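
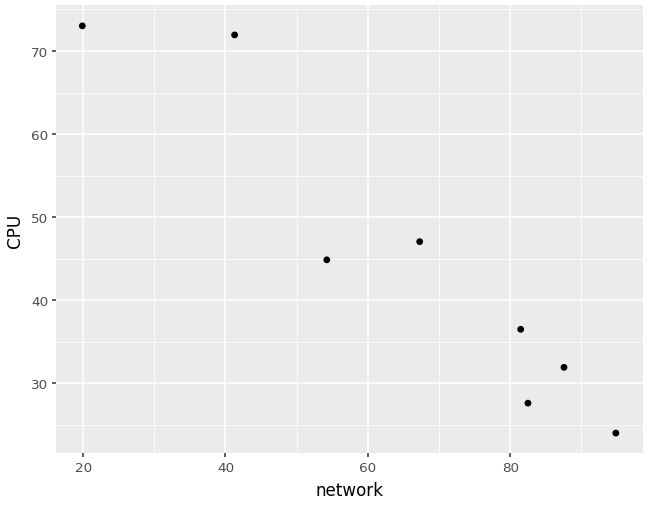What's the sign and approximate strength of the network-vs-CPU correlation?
negative, strong

Points are negatively correlated; strong (|r| ≈ 1.0).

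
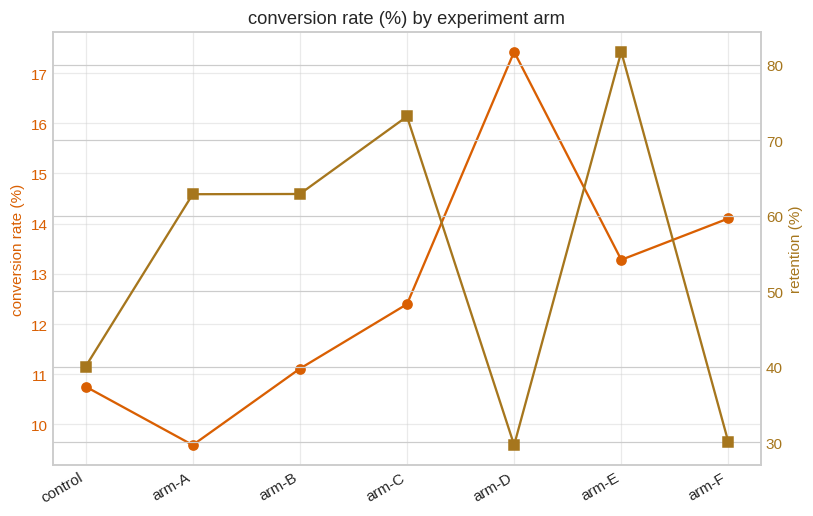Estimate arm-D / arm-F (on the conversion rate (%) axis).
arm-D ≈ 17, arm-F ≈ 14; 17/14 ≈ 1.21.

≈ 1.21×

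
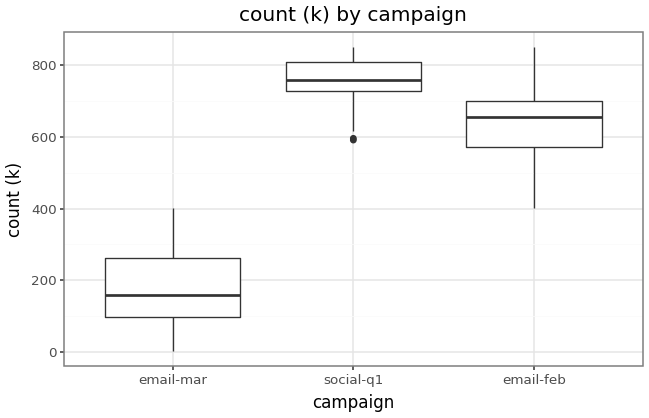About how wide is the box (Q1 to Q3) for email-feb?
≈ 150

Q3 ≈ 700, Q1 ≈ 550; IQR ≈ 150.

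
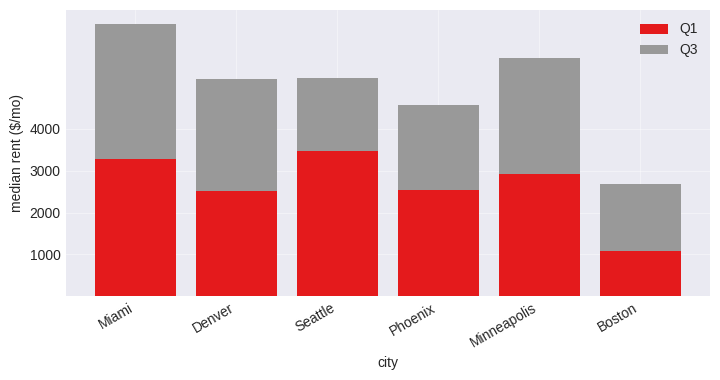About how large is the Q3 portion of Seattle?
≈ 2000

Q3 top ≈ 5000, bottom ≈ 3000; segment ≈ 2000.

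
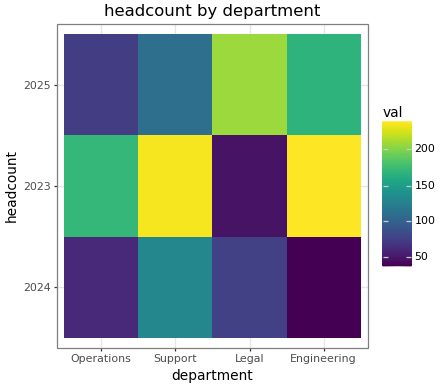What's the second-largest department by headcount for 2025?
Top 3 for 2025: Legal ≈ 200, Engineering ≈ 160, Support ≈ 120.

Engineering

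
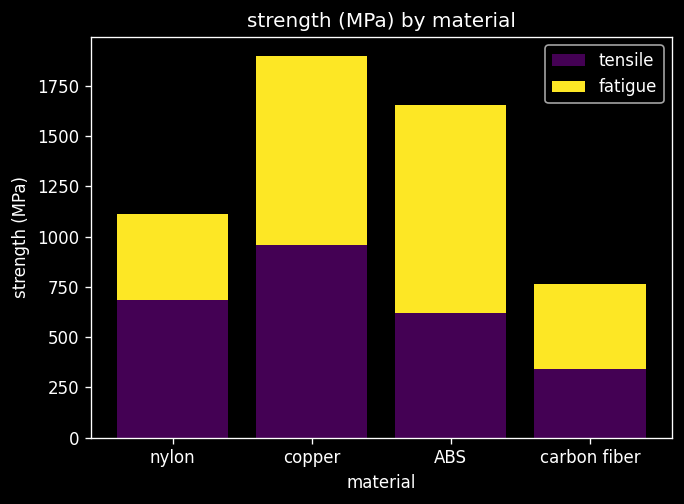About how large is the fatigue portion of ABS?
≈ 1000

fatigue top ≈ 1600, bottom ≈ 600; segment ≈ 1000.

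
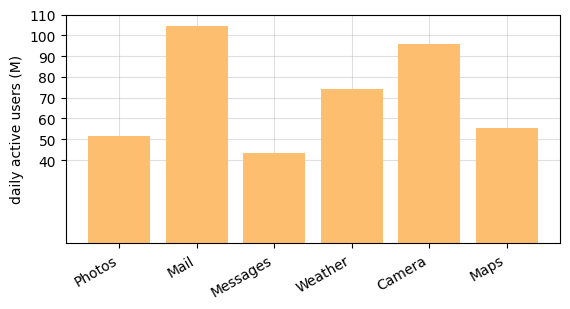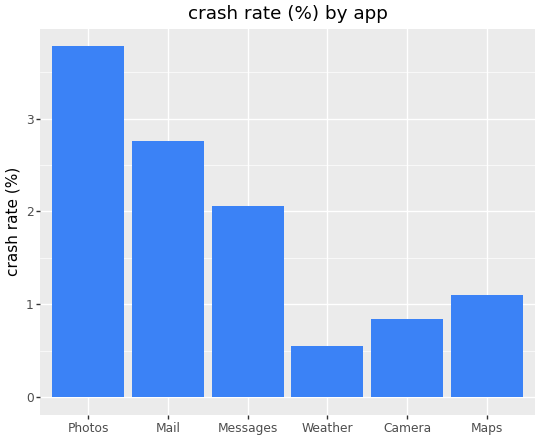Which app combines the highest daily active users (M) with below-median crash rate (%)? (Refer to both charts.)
Camera

Chart 2 median crash rate (%) ≈ 1.5; below-median apps: Weather, Camera, Maps. Among those, Camera has the highest daily active users (M) (≈ 100).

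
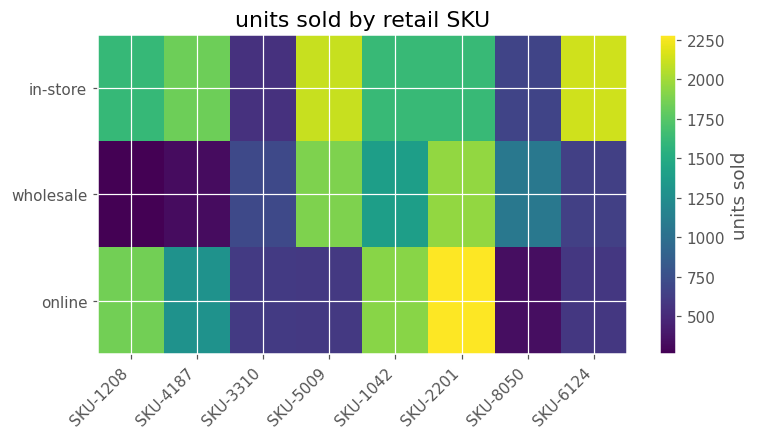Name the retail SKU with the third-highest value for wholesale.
Top 4 for wholesale: SKU-2201 ≈ 2000, SKU-5009 ≈ 1800, SKU-1042 ≈ 1400, SKU-8050 ≈ 1000.

SKU-1042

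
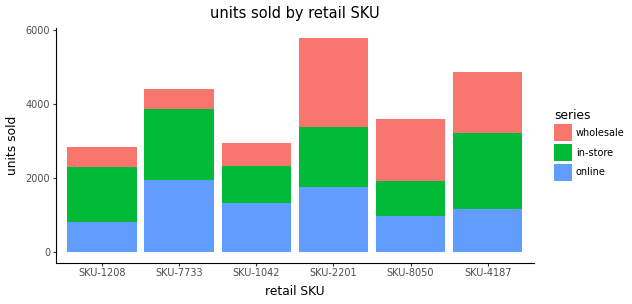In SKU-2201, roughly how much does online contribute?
online top ≈ 2000, bottom ≈ 0; segment ≈ 2000.

≈ 2000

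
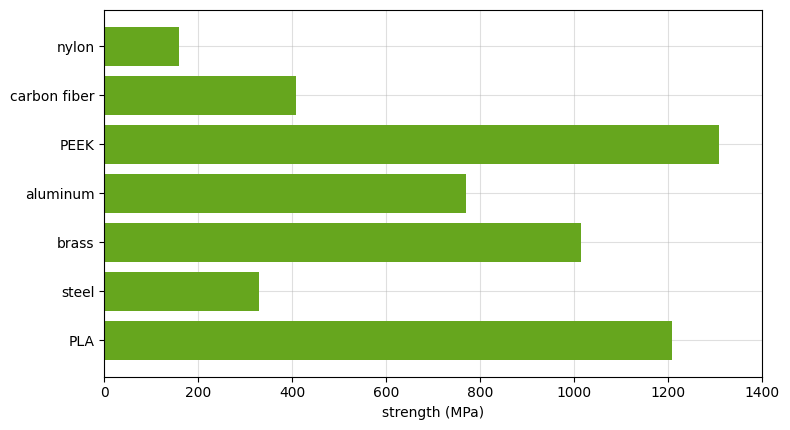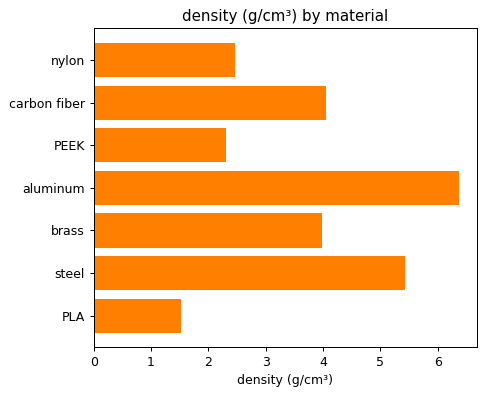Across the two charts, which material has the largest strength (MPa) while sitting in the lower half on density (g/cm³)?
Chart 2 median density (g/cm³) ≈ 4; below-median materials: nylon, PEEK, PLA. Among those, PEEK has the highest strength (MPa) (≈ 1400).

PEEK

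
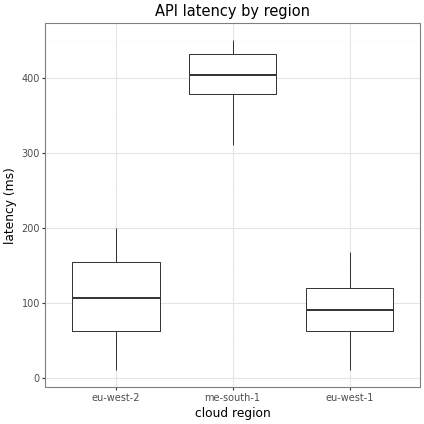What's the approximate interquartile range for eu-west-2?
Q3 ≈ 150, Q1 ≈ 50; IQR ≈ 100.

≈ 100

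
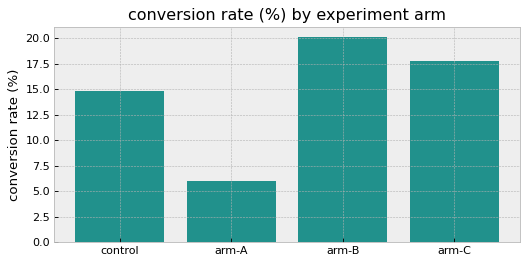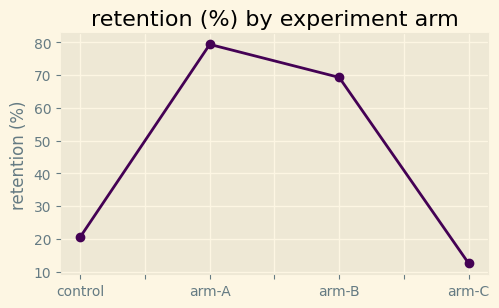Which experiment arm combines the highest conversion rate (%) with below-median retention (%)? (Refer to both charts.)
Chart 2 median retention (%) ≈ 40; below-median experiment arms: control, arm-C. Among those, arm-C has the highest conversion rate (%) (≈ 18).

arm-C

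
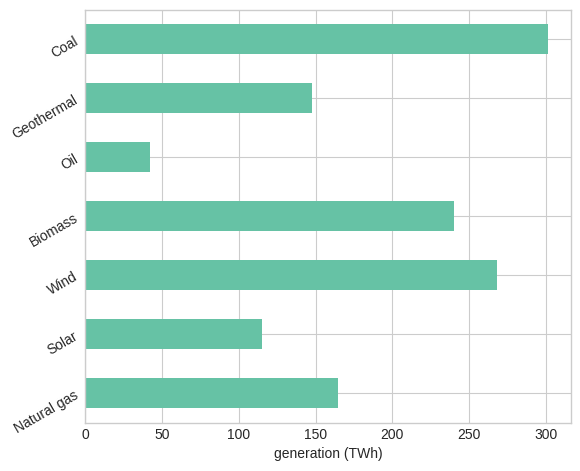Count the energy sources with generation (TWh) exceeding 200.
3

Above 200: Wind, Biomass, Coal.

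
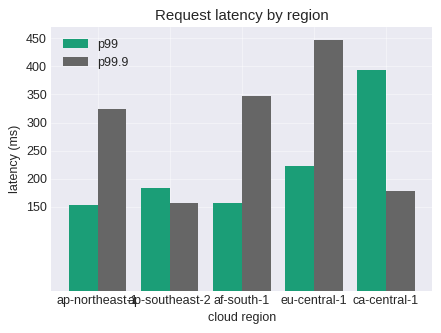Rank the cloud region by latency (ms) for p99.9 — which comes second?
Top 3 for p99.9: eu-central-1 ≈ 450, af-south-1 ≈ 350, ap-northeast-1 ≈ 300.

af-south-1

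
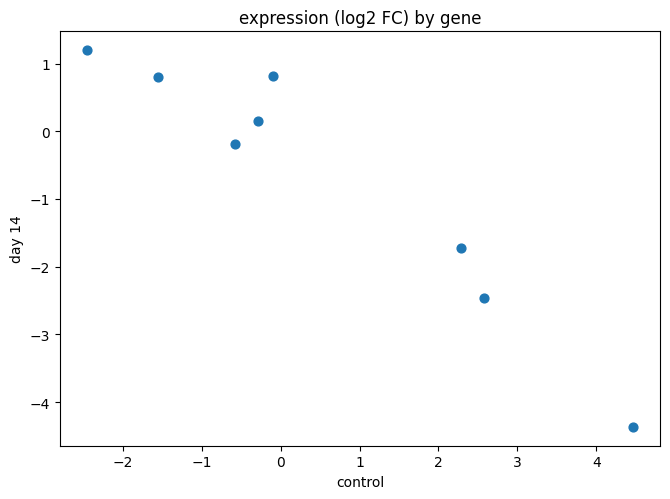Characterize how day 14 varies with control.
Points are negatively correlated; strong (|r| ≈ 1.0).

negative, strong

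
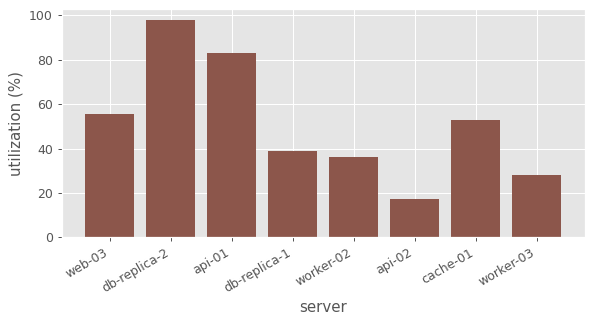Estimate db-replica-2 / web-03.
≈ 1.67×

db-replica-2 ≈ 100, web-03 ≈ 60; 100/60 ≈ 1.67.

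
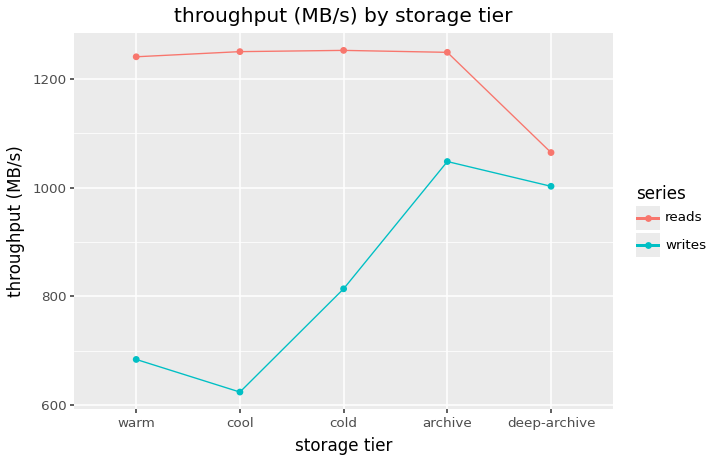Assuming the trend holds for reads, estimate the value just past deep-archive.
Last three: 1300, 1200, 1100 → slope ≈ -100/step → next ≈ 1000.

≈ 1000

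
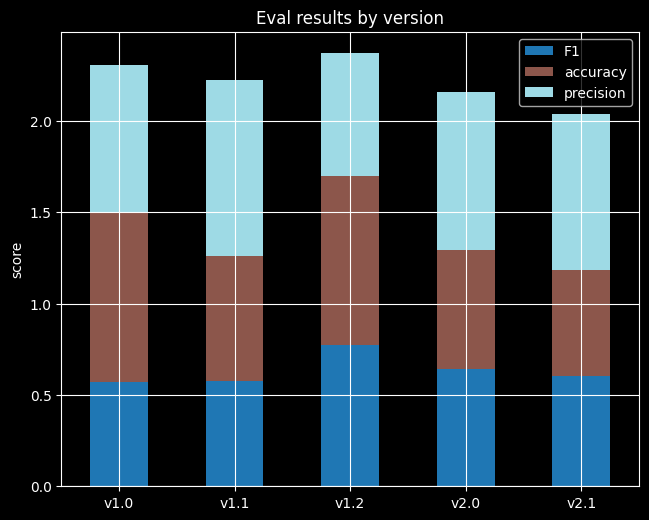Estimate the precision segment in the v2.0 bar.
precision top ≈ 2.2, bottom ≈ 1.2; segment ≈ 1.0.

≈ 1.0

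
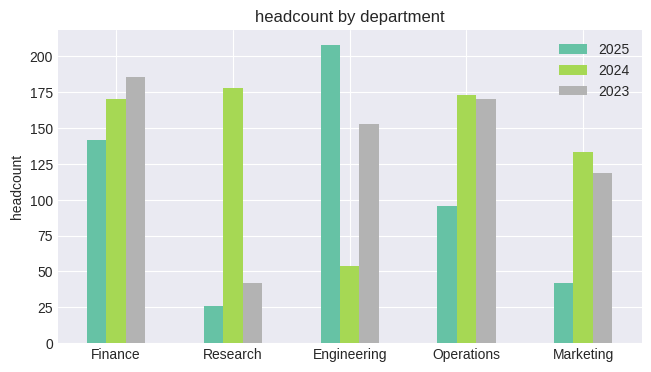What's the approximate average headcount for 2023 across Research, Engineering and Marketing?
(40 + 160 + 120) / 3 ≈ 107.

≈ 107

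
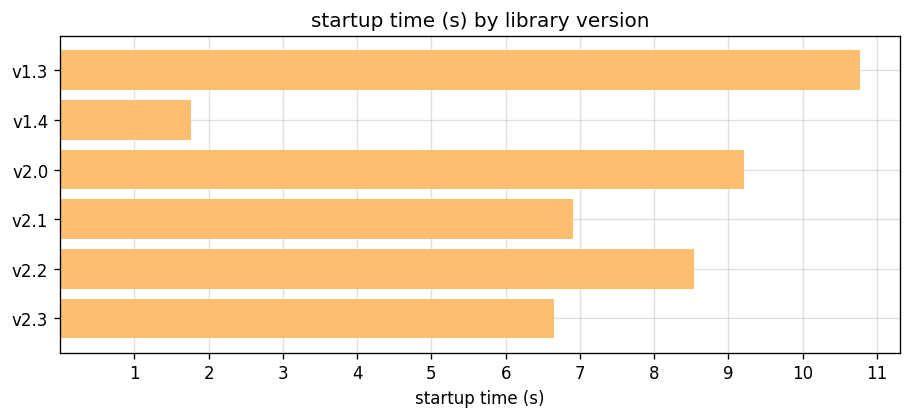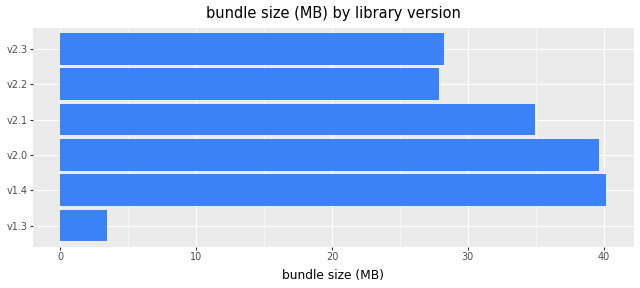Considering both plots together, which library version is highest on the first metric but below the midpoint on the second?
Chart 2 median bundle size (MB) ≈ 30; below-median library versions: v1.3, v2.2, v2.3. Among those, v1.3 has the highest startup time (s) (≈ 11).

v1.3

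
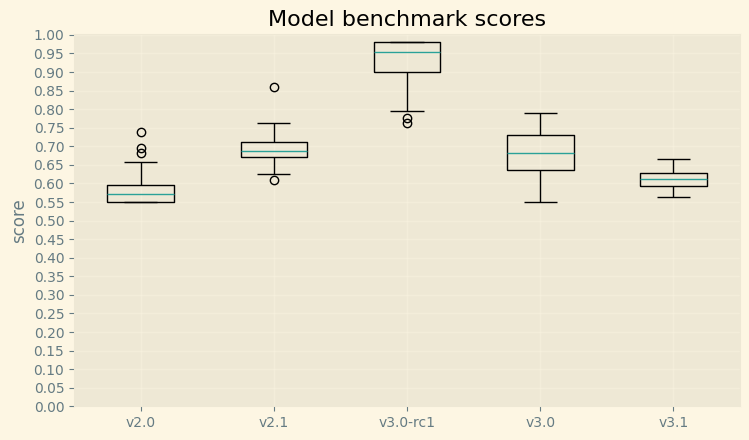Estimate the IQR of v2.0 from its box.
Q3 ≈ 0.60, Q1 ≈ 0.55; IQR ≈ 0.05.

≈ 0.05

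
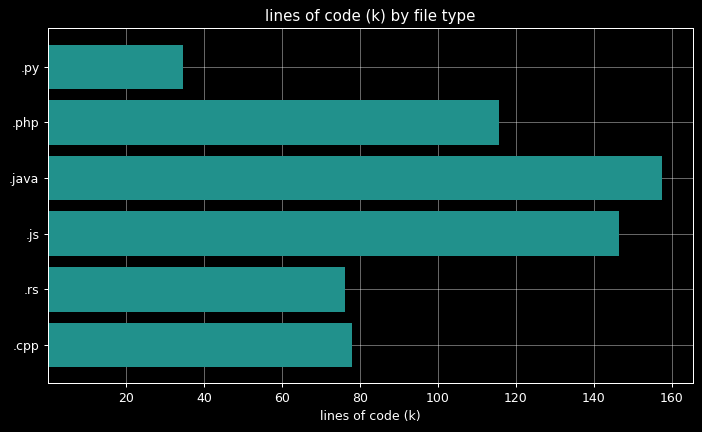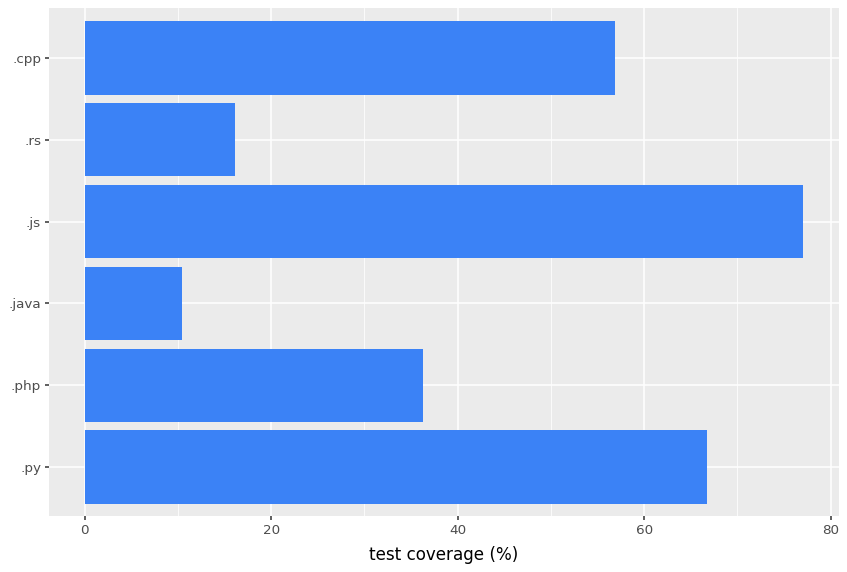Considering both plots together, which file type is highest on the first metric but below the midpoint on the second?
.java

Chart 2 median test coverage (%) ≈ 50; below-median file types: .php, .java, .rs. Among those, .java has the highest lines of code (k) (≈ 160).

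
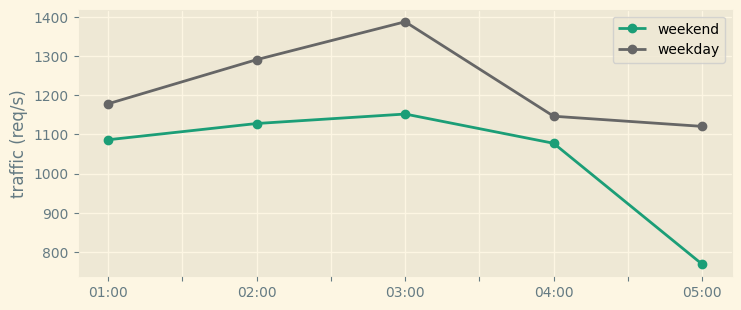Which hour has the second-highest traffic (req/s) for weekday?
02:00

Top 3 for weekday: 03:00 ≈ 1400, 02:00 ≈ 1300, 01:00 ≈ 1200.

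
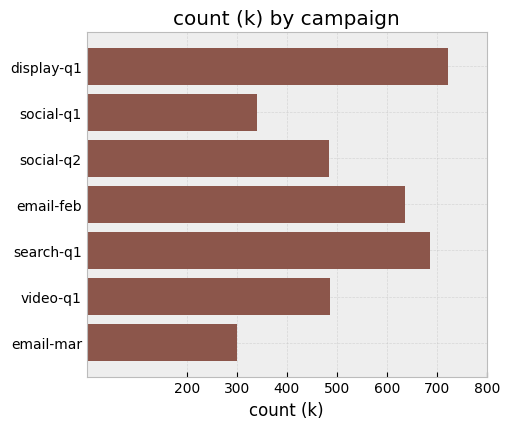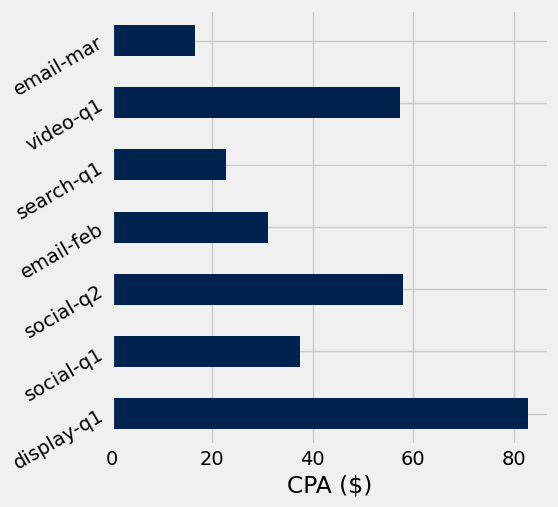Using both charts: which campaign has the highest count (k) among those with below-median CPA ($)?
search-q1

Chart 2 median CPA ($) ≈ 40; below-median campaigns: email-feb, search-q1, email-mar. Among those, search-q1 has the highest count (k) (≈ 700).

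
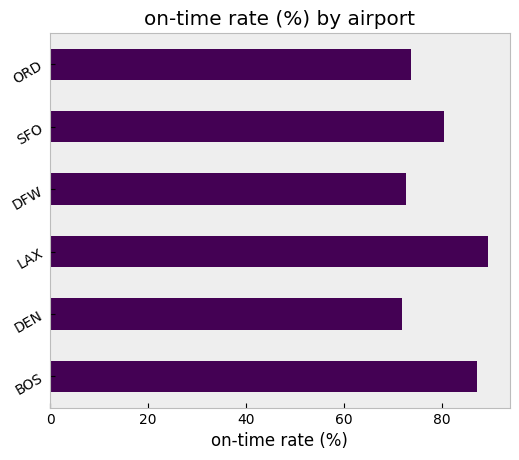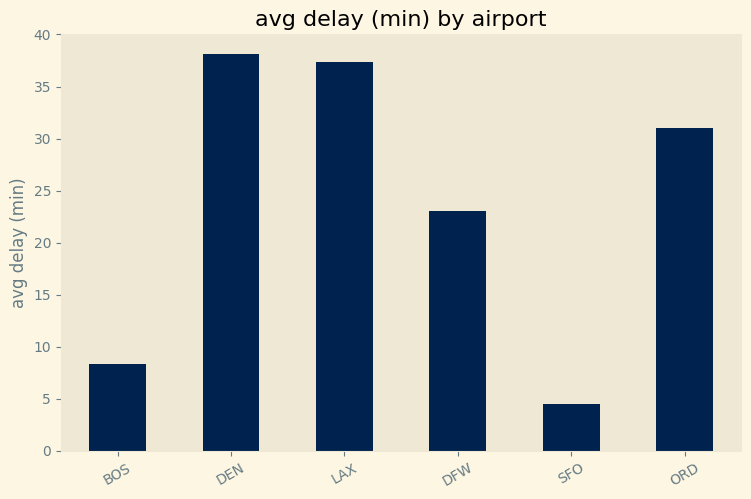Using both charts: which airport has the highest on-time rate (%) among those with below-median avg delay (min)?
Chart 2 median avg delay (min) ≈ 25; below-median airports: BOS, DFW, SFO. Among those, BOS has the highest on-time rate (%) (≈ 90).

BOS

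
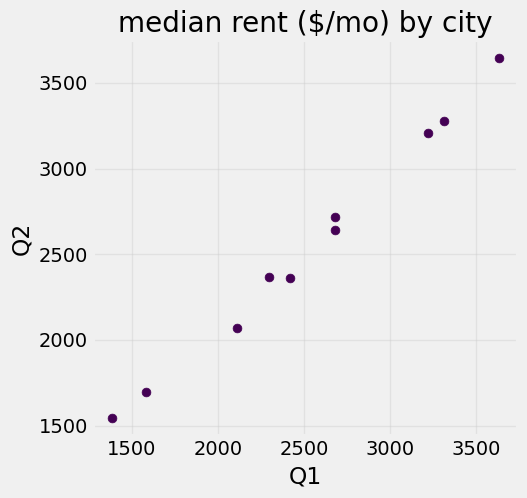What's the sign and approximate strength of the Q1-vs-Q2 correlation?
positive, strong

Points are positively correlated; strong (|r| ≈ 1.0).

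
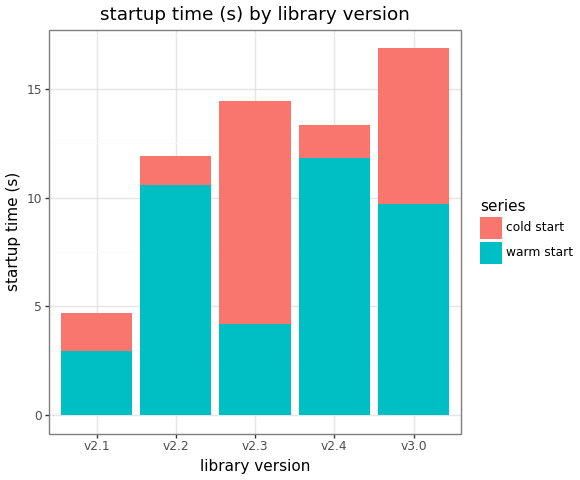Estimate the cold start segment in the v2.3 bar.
≈ 10

cold start top ≈ 14, bottom ≈ 4; segment ≈ 10.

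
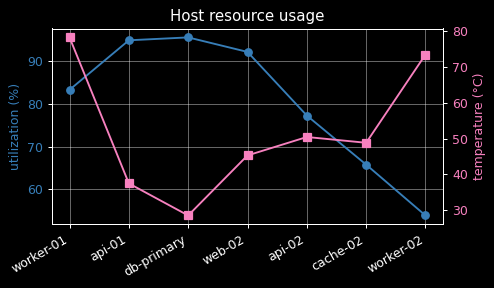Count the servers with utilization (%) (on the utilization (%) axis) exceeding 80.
Above 80: worker-01, api-01, db-primary, web-02.

4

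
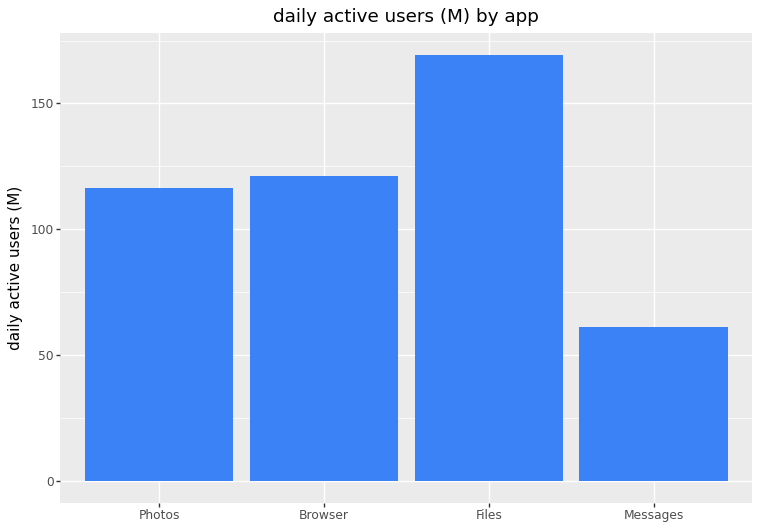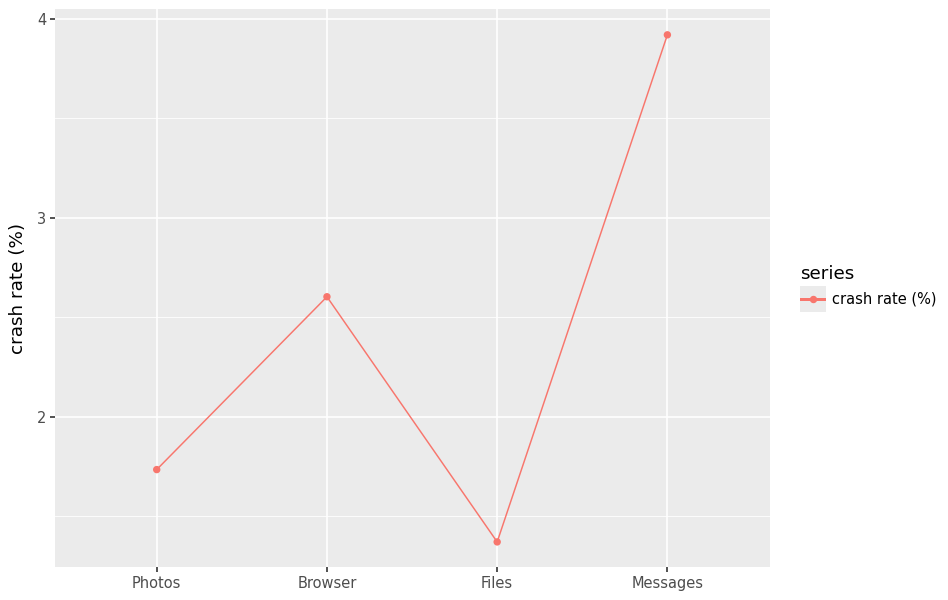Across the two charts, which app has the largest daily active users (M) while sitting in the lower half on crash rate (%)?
Files

Chart 2 median crash rate (%) ≈ 2; below-median apps: Photos, Files. Among those, Files has the highest daily active users (M) (≈ 160).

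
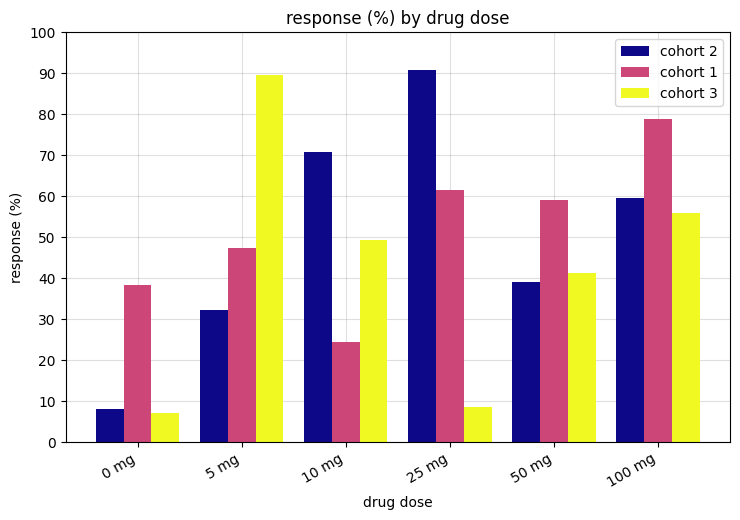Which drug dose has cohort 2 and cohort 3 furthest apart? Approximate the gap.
25 mg, ≈ 80 %

25 mg: cohort 2 ≈ 90, cohort 3 ≈ 10 → gap ≈ 80. Next-largest (5 mg) is only ≈ 60.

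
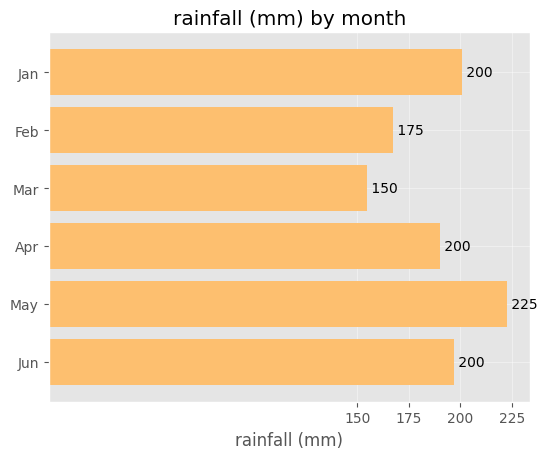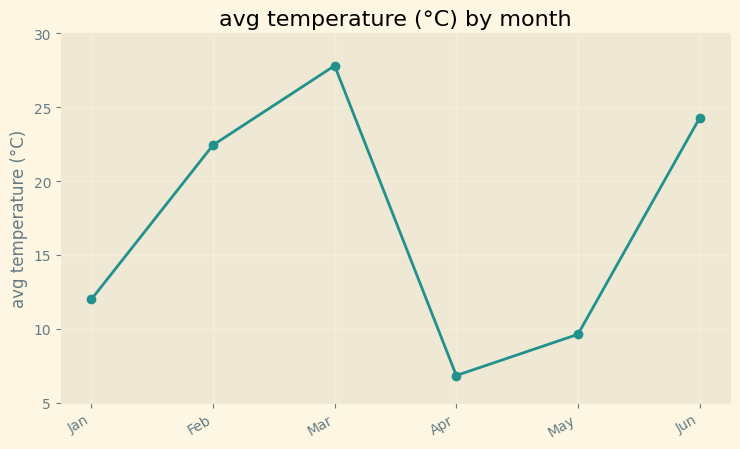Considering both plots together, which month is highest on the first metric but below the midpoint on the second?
Chart 2 median avg temperature (°C) ≈ 15; below-median months: Jan, Apr, May. Among those, May has the highest rainfall (mm) (≈ 225).

May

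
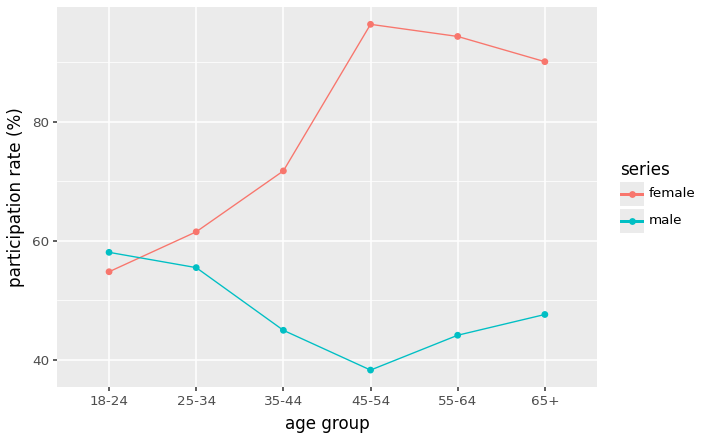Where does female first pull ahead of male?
18-24: female ≈ 55 vs male ≈ 60 (not yet); 25-34: female ≈ 60 vs male ≈ 55 (first crossover).

25-34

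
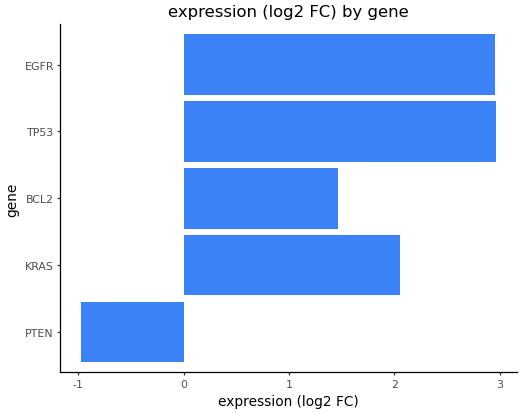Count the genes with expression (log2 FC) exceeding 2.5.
2

Above 2.5: TP53, EGFR.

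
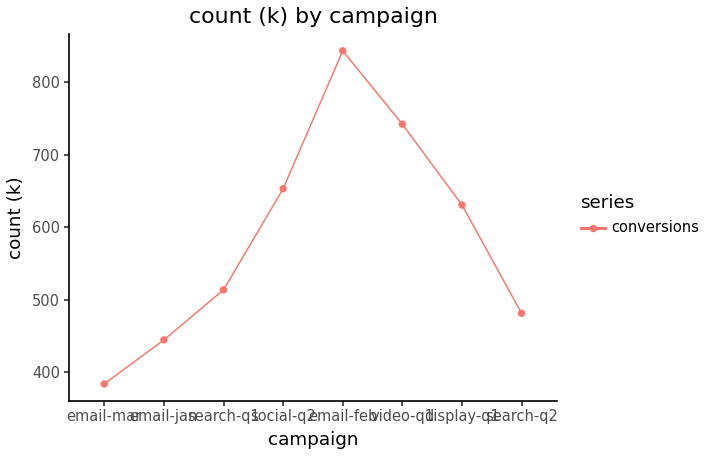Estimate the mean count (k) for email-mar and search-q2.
(400 + 500) / 2 ≈ 450.

≈ 450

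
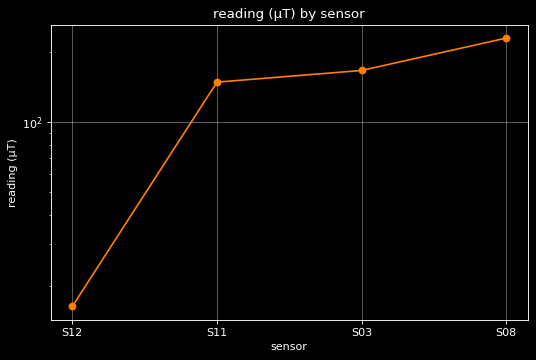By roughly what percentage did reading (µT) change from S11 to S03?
S11 ≈ 140, S03 ≈ 160; (160 − 140) / 140 ≈ +14.3%.

≈ +14.3%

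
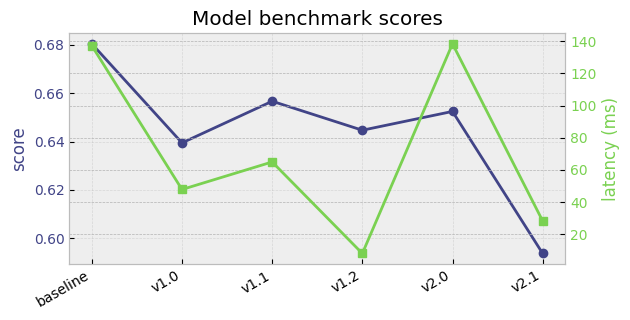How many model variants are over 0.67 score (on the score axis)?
Above 0.67: baseline.

1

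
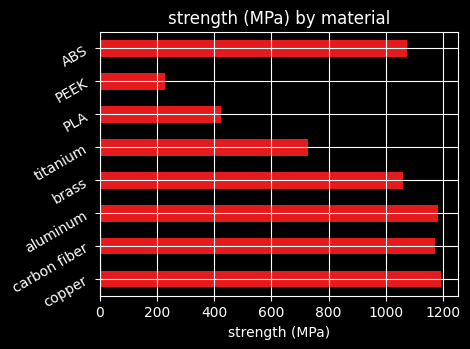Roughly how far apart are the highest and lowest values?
Max copper ≈ 1200, min PEEK ≈ 200; range ≈ 1000.

≈ 1000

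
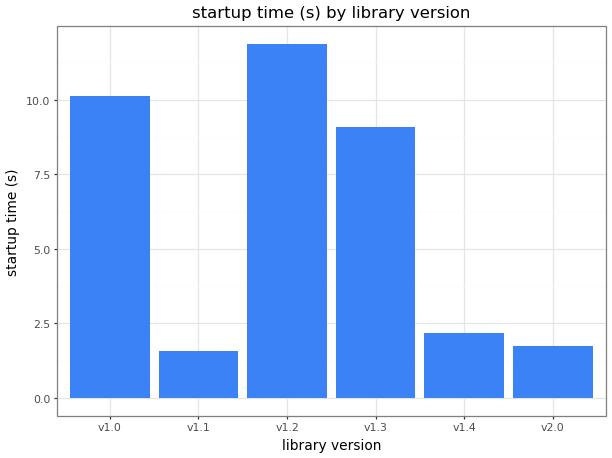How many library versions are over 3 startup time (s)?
3

Above 3: v1.0, v1.2, v1.3.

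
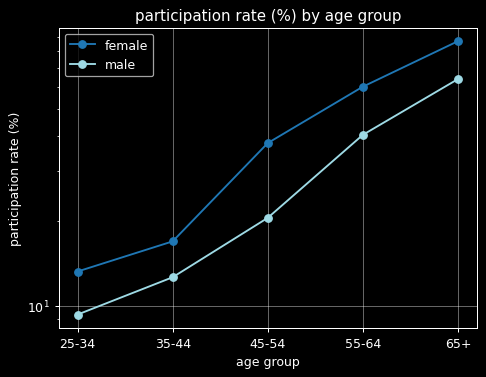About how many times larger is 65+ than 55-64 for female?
65+ ≈ 90, 55-64 ≈ 60; 90/60 ≈ 1.5.

≈ 1.5×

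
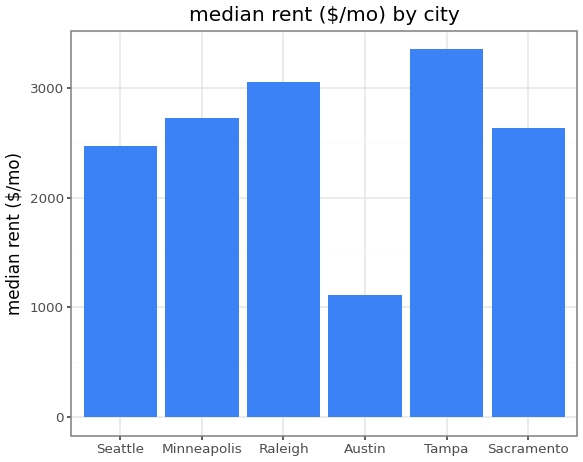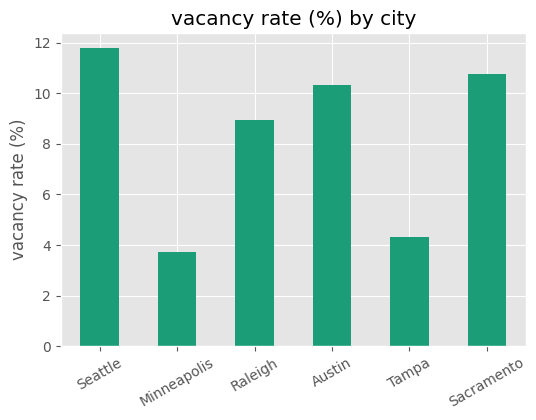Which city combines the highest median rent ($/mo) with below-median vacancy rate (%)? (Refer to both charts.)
Chart 2 median vacancy rate (%) ≈ 10; below-median cities: Minneapolis, Raleigh, Tampa. Among those, Tampa has the highest median rent ($/mo) (≈ 3500).

Tampa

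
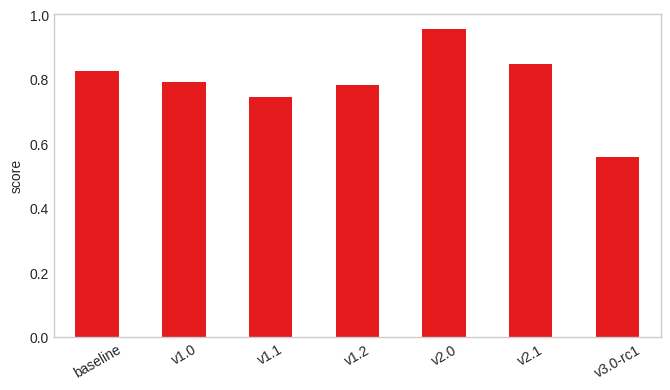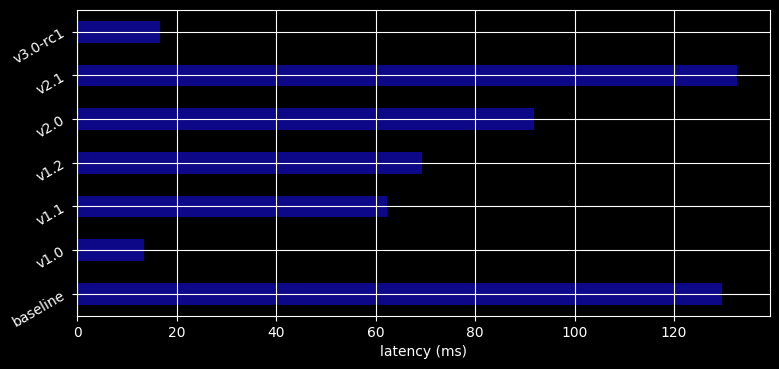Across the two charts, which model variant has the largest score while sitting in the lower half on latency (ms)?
Chart 2 median latency (ms) ≈ 60; below-median model variants: v1.0, v1.1, v3.0-rc1. Among those, v1.0 has the highest score (≈ 0.8).

v1.0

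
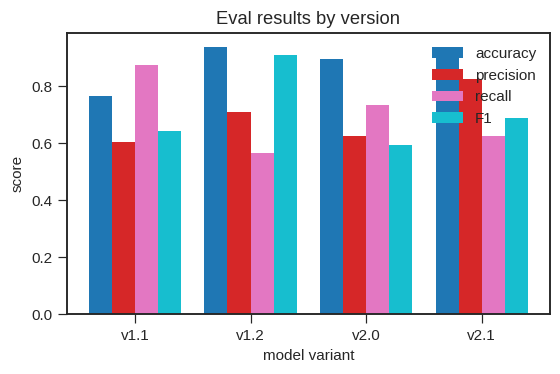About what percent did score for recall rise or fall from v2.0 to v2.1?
≈ -14.3%

v2.0 ≈ 0.7, v2.1 ≈ 0.6; (0.6 − 0.7) / 0.7 ≈ -14.3%.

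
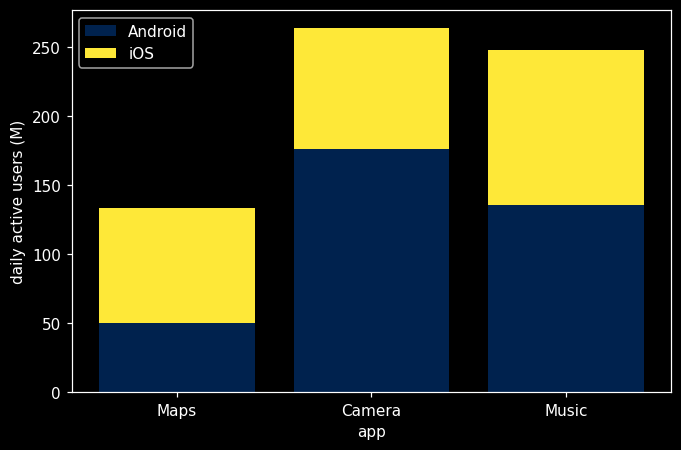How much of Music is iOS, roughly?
≈ 125

iOS top ≈ 250, bottom ≈ 125; segment ≈ 125.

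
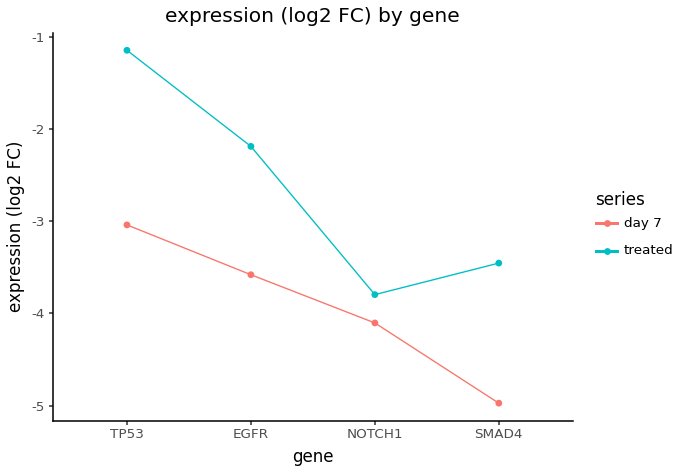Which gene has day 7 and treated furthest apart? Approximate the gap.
TP53: day 7 ≈ -3.0, treated ≈ -1.0 → gap ≈ 2.0. Next-largest (SMAD4) is only ≈ 1.5.

TP53, ≈ 2.0 log2 FC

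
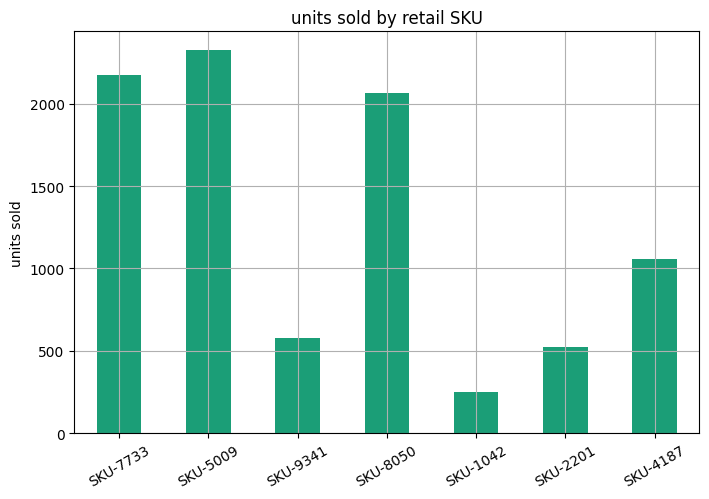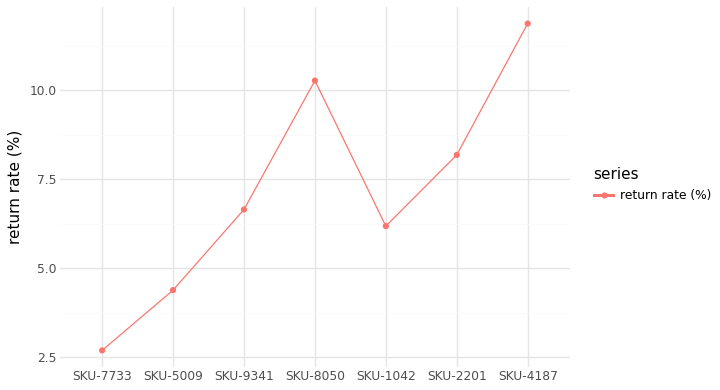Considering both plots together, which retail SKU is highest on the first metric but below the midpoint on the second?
Chart 2 median return rate (%) ≈ 6; below-median retail SKUs: SKU-7733, SKU-5009, SKU-1042. Among those, SKU-5009 has the highest units sold (≈ 2500).

SKU-5009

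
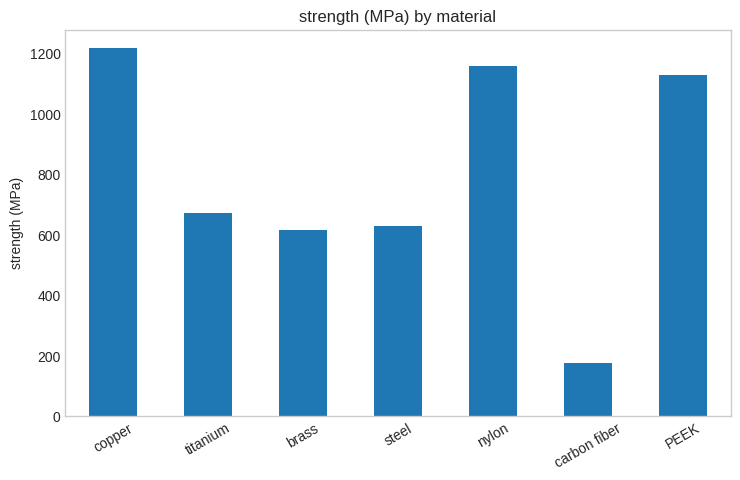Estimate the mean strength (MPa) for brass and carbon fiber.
≈ 400

(600 + 200) / 2 ≈ 400.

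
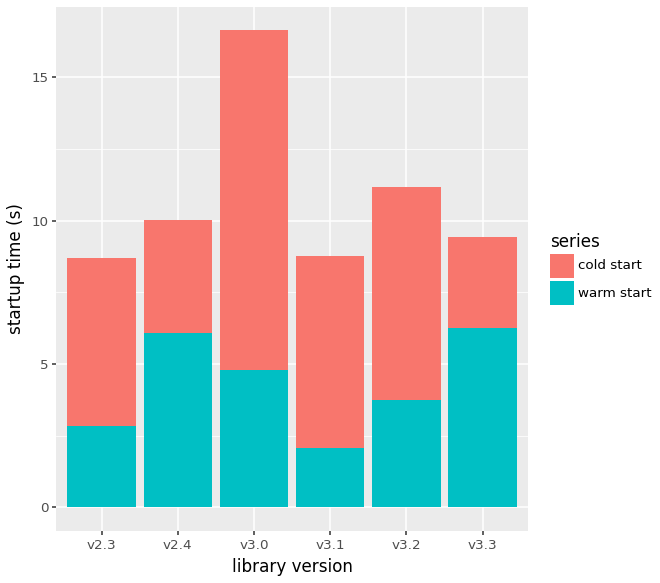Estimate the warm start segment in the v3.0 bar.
≈ 4

warm start top ≈ 4, bottom ≈ 0; segment ≈ 4.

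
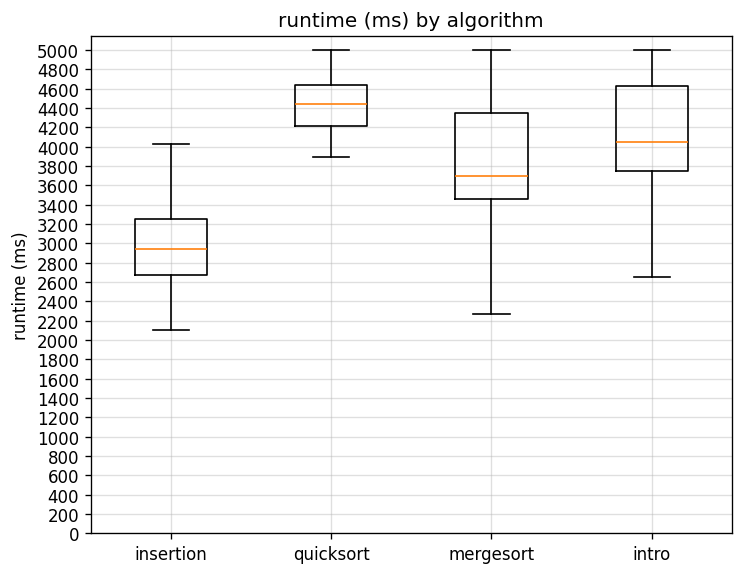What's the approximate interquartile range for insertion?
Q3 ≈ 3200, Q1 ≈ 2600; IQR ≈ 600.

≈ 600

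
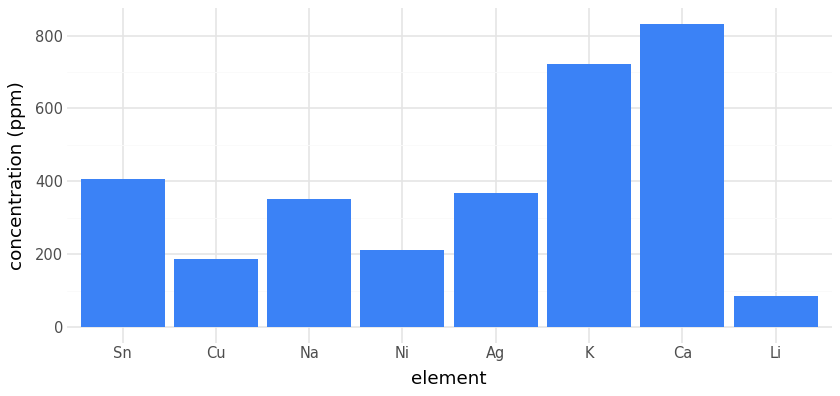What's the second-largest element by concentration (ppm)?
Top 3: Ca ≈ 800, K ≈ 700, Sn ≈ 400.

K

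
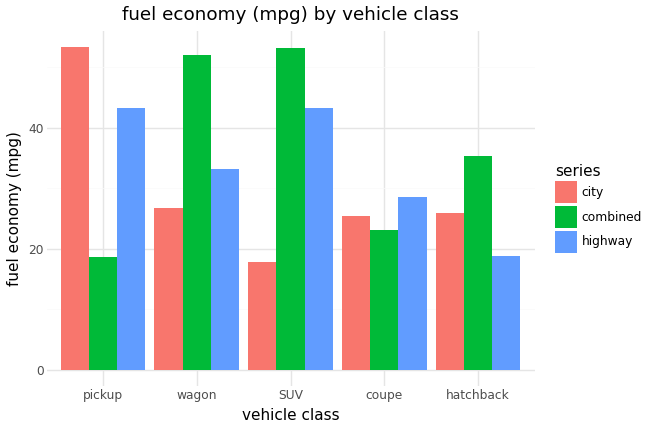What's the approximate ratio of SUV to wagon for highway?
SUV ≈ 45, wagon ≈ 35; 45/35 ≈ 1.29.

≈ 1.29×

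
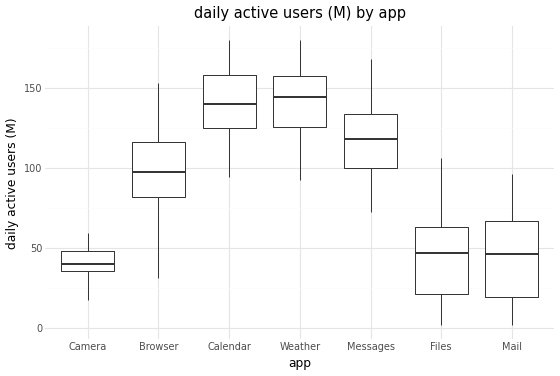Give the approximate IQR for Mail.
Q3 ≈ 70, Q1 ≈ 20; IQR ≈ 50.

≈ 50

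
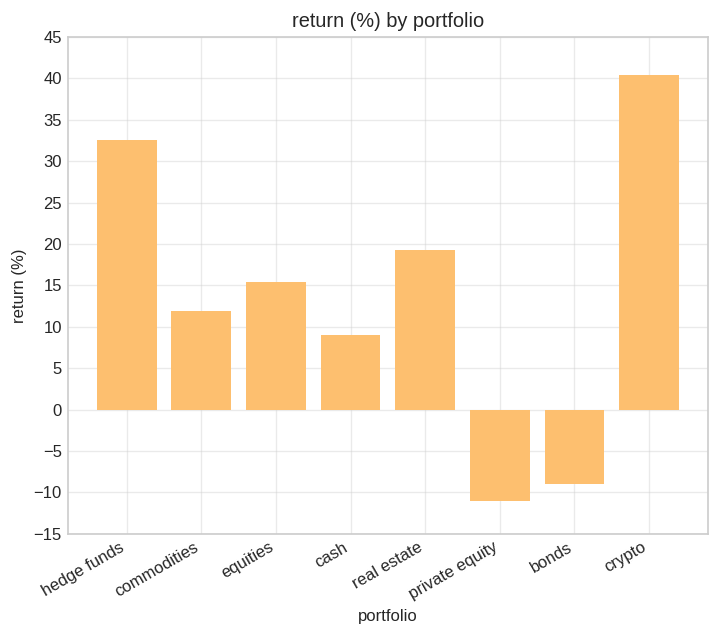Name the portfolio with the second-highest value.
Top 3: crypto ≈ 40, hedge funds ≈ 35, real estate ≈ 20.

hedge funds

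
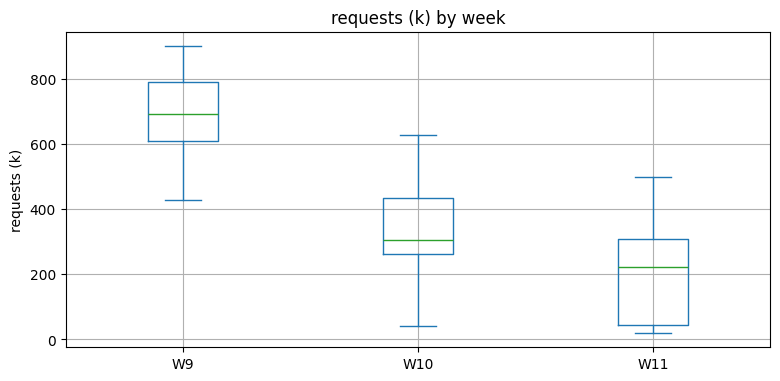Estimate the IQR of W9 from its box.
≈ 200

Q3 ≈ 800, Q1 ≈ 600; IQR ≈ 200.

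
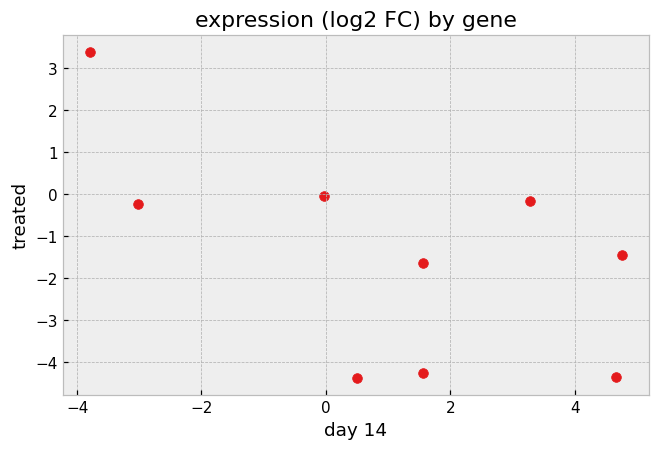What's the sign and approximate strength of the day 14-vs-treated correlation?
Points are negatively correlated; moderate (|r| ≈ 0.6).

negative, moderate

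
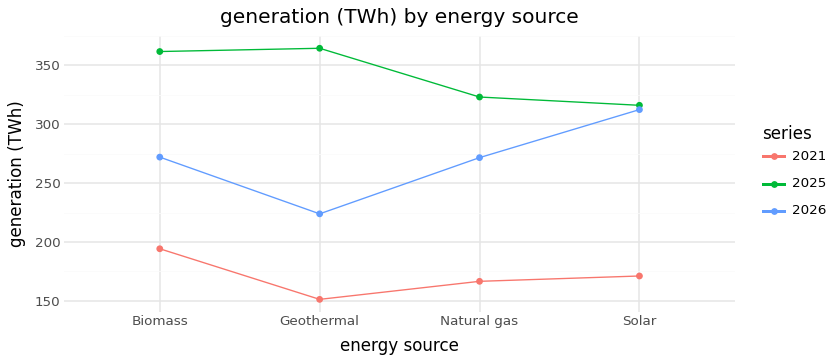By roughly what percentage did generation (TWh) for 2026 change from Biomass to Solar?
≈ +14.3%

Biomass ≈ 280, Solar ≈ 320; (320 − 280) / 280 ≈ +14.3%.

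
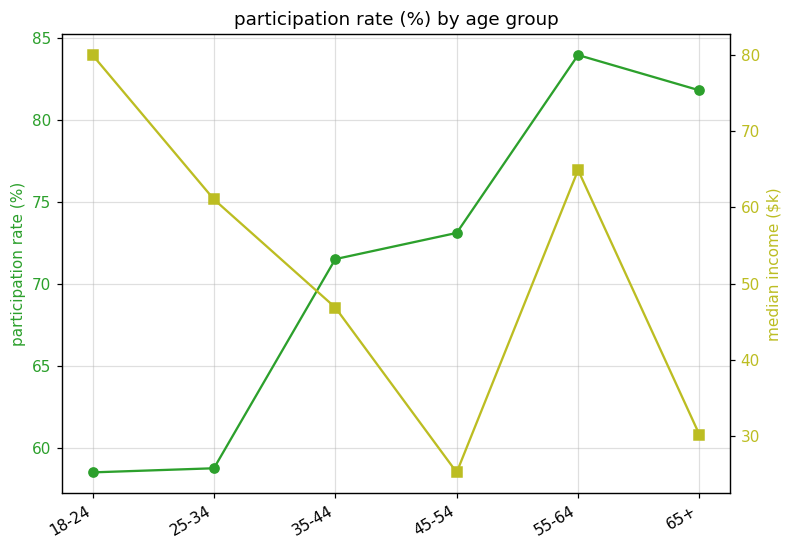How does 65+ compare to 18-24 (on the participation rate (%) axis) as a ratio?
65+ ≈ 80, 18-24 ≈ 60; 80/60 ≈ 1.33.

≈ 1.33×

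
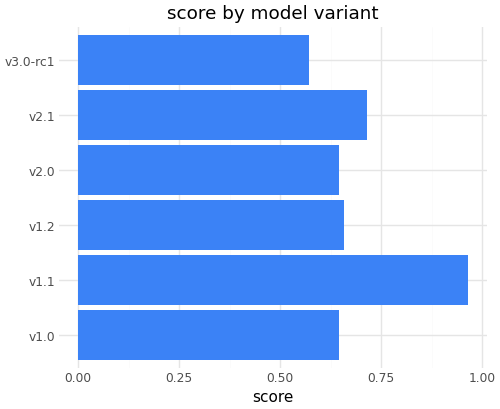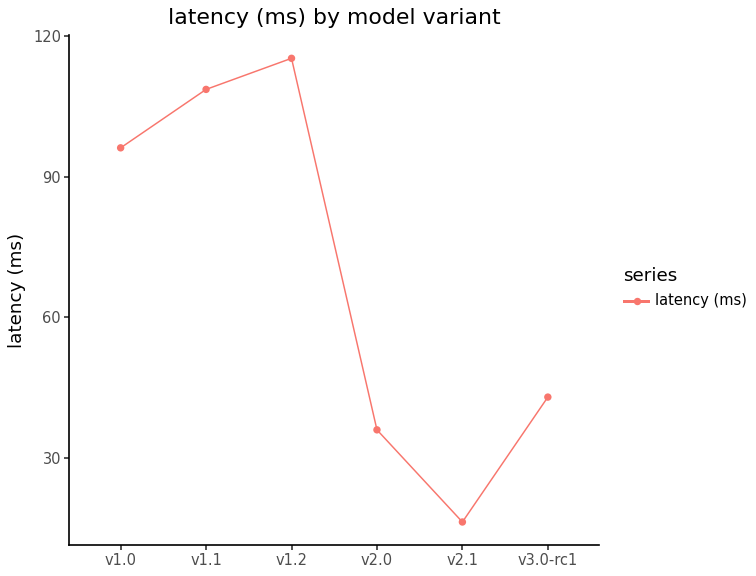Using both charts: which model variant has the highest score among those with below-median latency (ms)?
Chart 2 median latency (ms) ≈ 60; below-median model variants: v2.0, v2.1, v3.0-rc1. Among those, v2.1 has the highest score (≈ 0.7).

v2.1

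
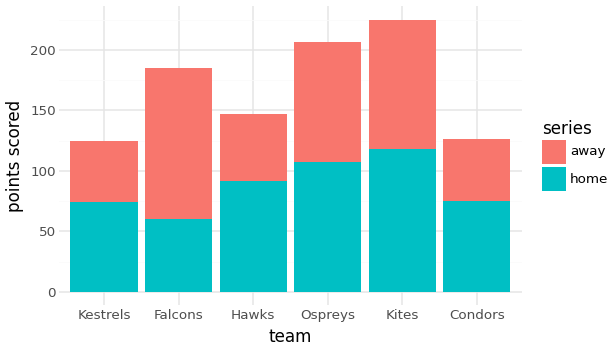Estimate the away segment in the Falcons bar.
away top ≈ 180, bottom ≈ 60; segment ≈ 120.

≈ 120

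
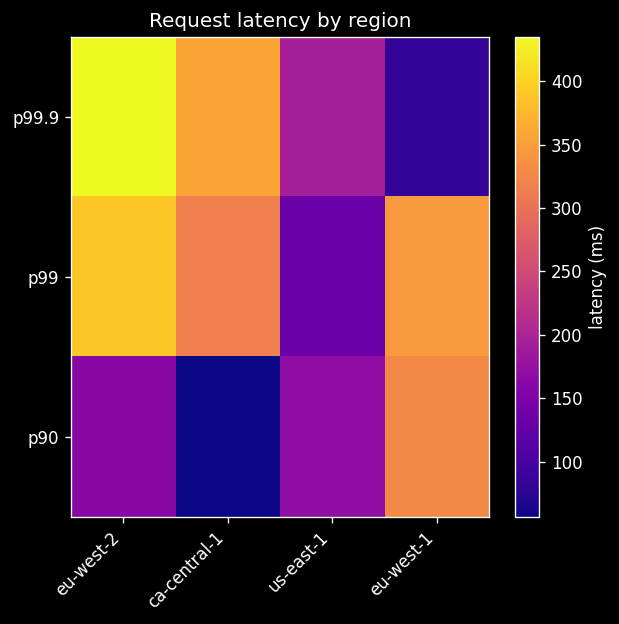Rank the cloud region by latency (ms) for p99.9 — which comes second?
Top 3 for p99.9: eu-west-2 ≈ 450, ca-central-1 ≈ 350, us-east-1 ≈ 200.

ca-central-1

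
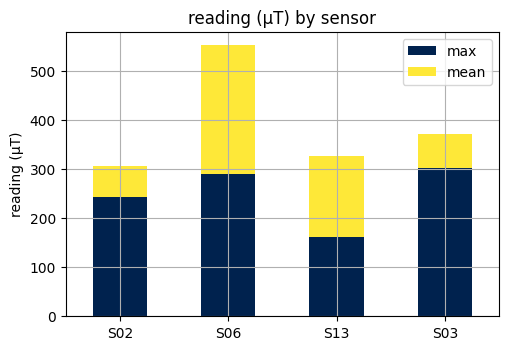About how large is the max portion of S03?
max top ≈ 300, bottom ≈ 0; segment ≈ 300.

≈ 300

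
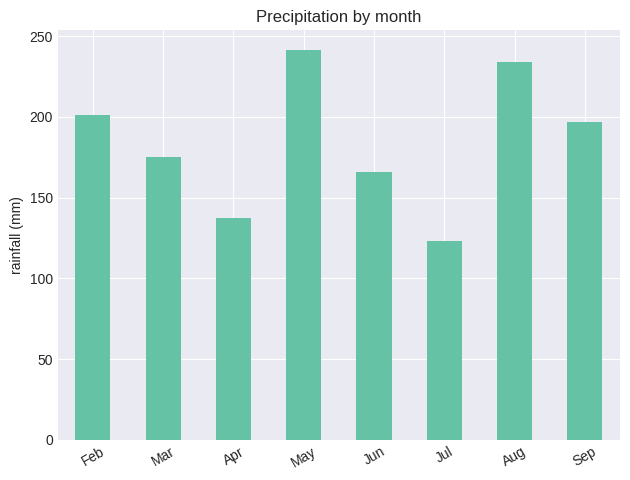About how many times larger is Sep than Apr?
Sep ≈ 200, Apr ≈ 125; 200/125 ≈ 1.6.

≈ 1.6×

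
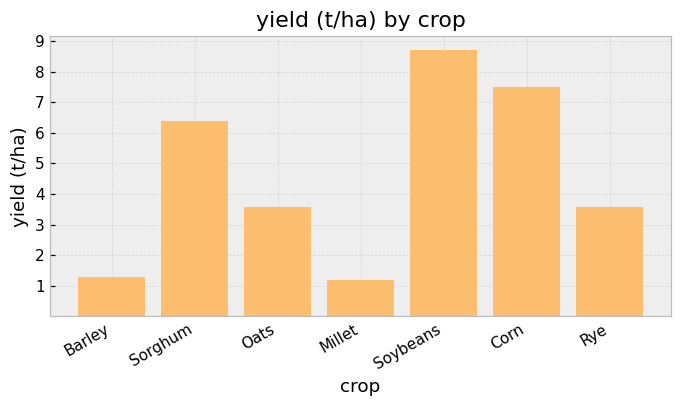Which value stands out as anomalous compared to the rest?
Soybeans

Soybeans ≈ 9; the rest sit between ≈ 1 and ≈ 7.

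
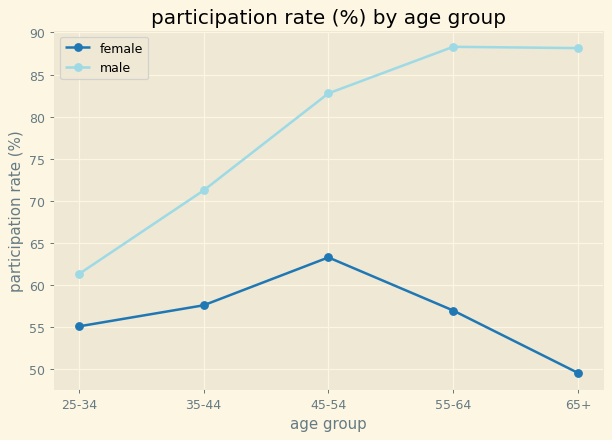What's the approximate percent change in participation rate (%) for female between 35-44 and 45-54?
35-44 ≈ 60, 45-54 ≈ 65; (65 − 60) / 60 ≈ +8.3%.

≈ +8.3%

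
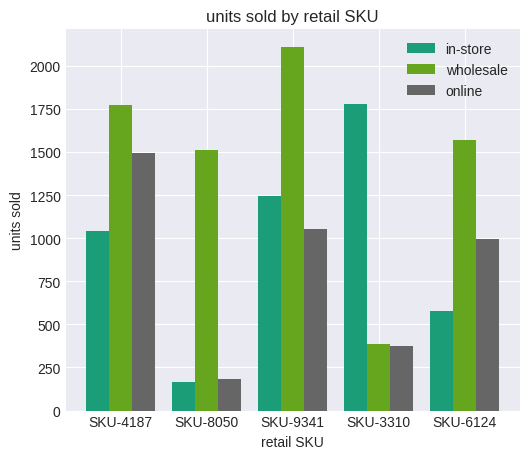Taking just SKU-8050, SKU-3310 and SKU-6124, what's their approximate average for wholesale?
≈ 1200

(1600 + 400 + 1600) / 3 ≈ 1200.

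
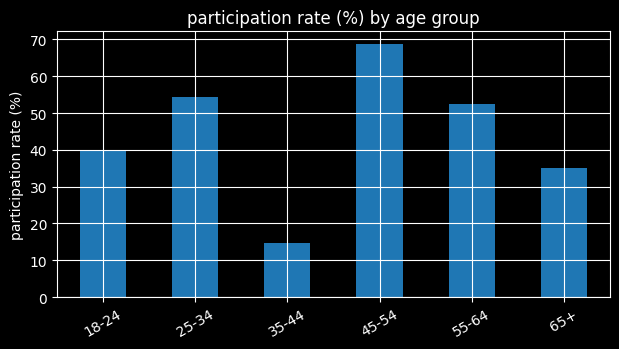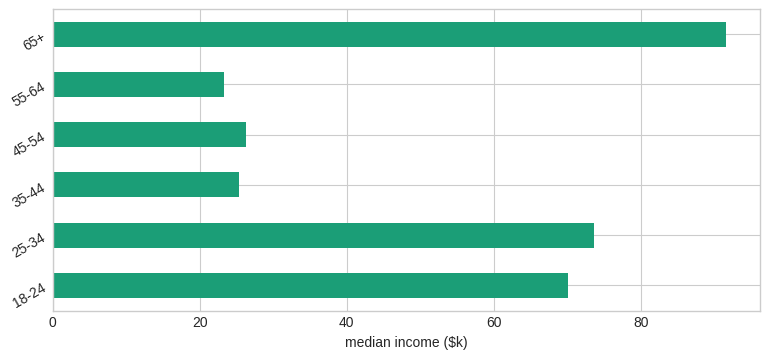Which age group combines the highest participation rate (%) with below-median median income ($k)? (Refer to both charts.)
Chart 2 median median income ($k) ≈ 50; below-median age groups: 35-44, 45-54, 55-64. Among those, 45-54 has the highest participation rate (%) (≈ 70).

45-54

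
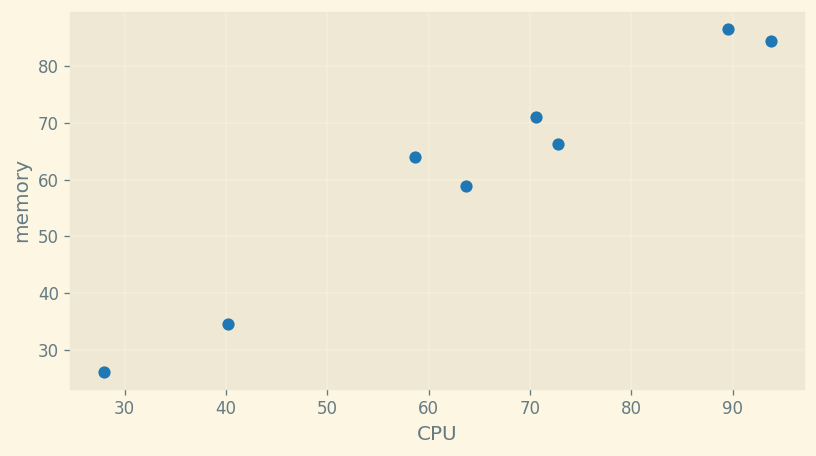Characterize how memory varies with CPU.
Points are positively correlated; strong (|r| ≈ 1.0).

positive, strong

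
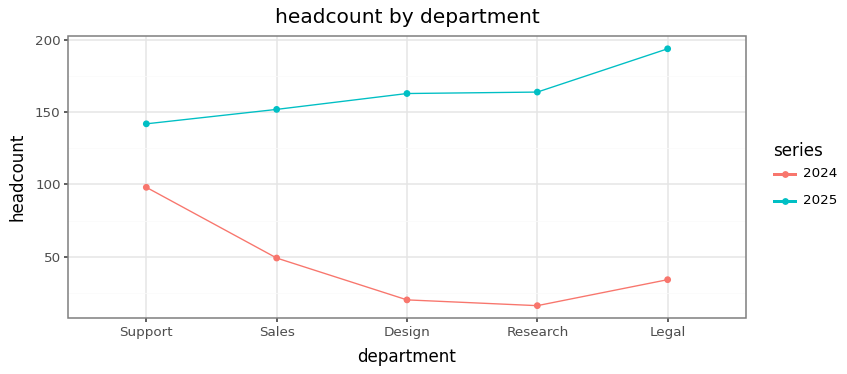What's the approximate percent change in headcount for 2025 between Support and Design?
≈ +14.3%

Support ≈ 140, Design ≈ 160; (160 − 140) / 140 ≈ +14.3%.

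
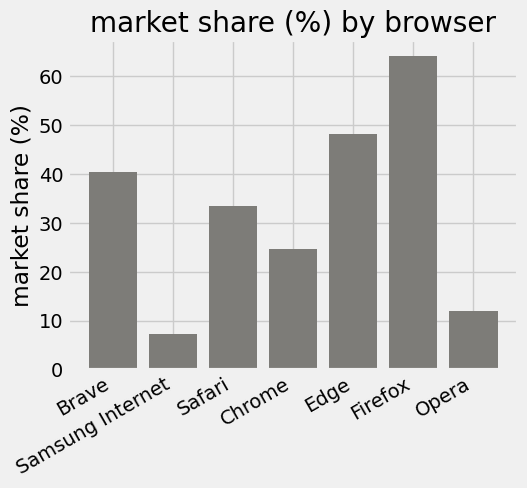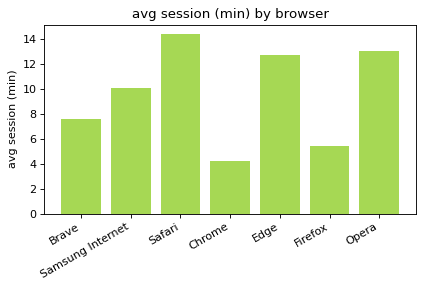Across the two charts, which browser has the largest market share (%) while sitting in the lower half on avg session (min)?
Chart 2 median avg session (min) ≈ 10; below-median browsers: Brave, Chrome, Firefox. Among those, Firefox has the highest market share (%) (≈ 60).

Firefox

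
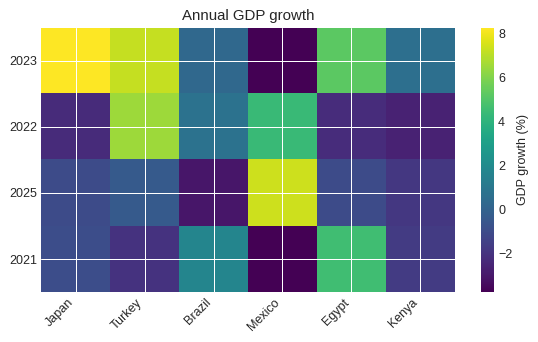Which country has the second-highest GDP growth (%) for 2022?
Mexico

Top 3 for 2022: Turkey ≈ 6, Mexico ≈ 4, Brazil ≈ 0.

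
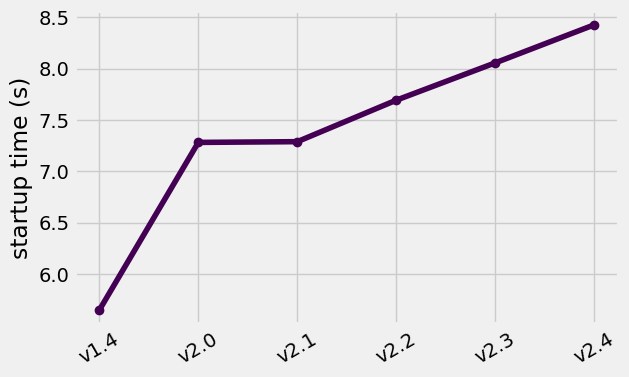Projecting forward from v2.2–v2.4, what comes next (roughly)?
Last three: 7.5, 8.0, 8.5 → slope ≈ 0.5/step → next ≈ 9.

≈ 9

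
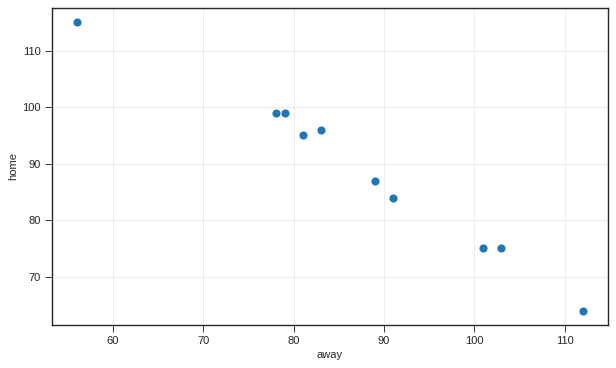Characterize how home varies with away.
negative, strong

Points are negatively correlated; strong (|r| ≈ 1.0).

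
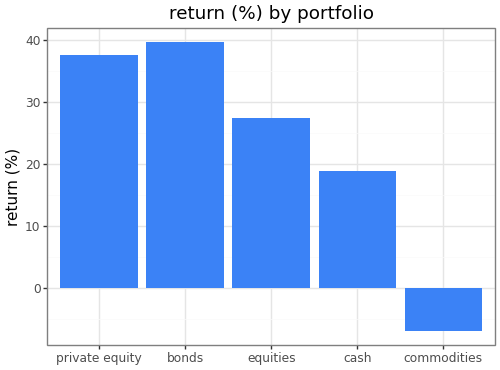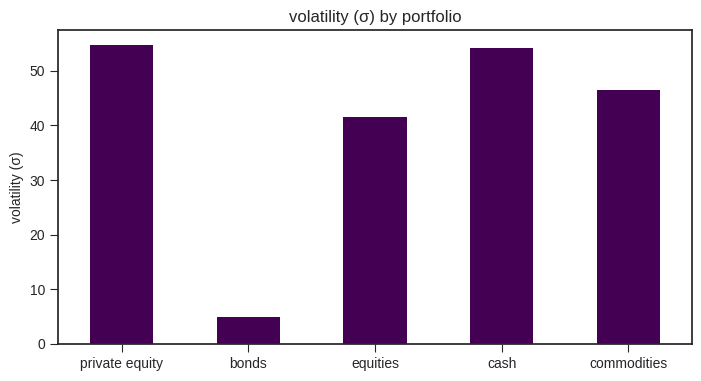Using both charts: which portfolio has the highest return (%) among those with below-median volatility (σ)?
Chart 2 median volatility (σ) ≈ 50; below-median portfolios: bonds, equities. Among those, bonds has the highest return (%) (≈ 40).

bonds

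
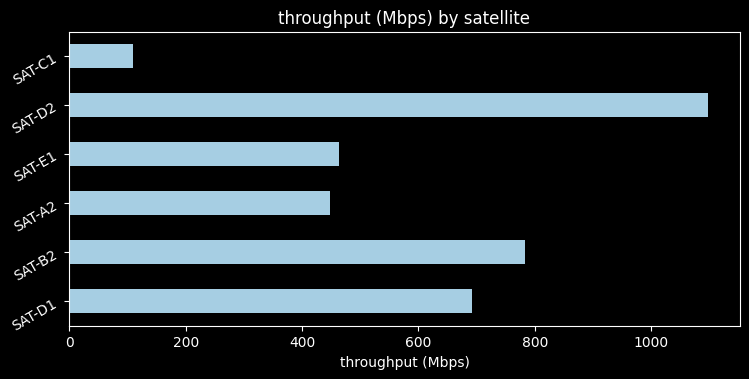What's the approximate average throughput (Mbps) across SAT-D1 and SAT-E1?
(700 + 500) / 2 ≈ 600.

≈ 600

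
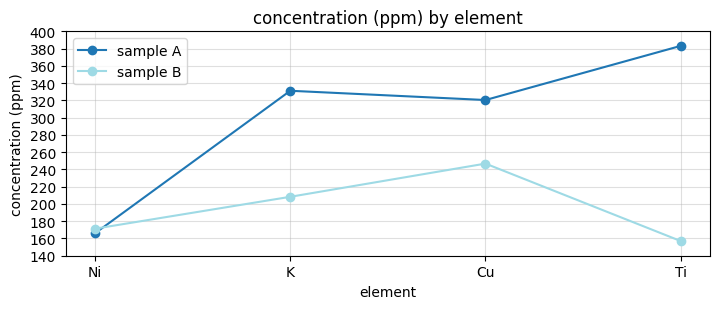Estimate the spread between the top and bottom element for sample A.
Max Ti ≈ 380, min Ni ≈ 160; range ≈ 220.

≈ 220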